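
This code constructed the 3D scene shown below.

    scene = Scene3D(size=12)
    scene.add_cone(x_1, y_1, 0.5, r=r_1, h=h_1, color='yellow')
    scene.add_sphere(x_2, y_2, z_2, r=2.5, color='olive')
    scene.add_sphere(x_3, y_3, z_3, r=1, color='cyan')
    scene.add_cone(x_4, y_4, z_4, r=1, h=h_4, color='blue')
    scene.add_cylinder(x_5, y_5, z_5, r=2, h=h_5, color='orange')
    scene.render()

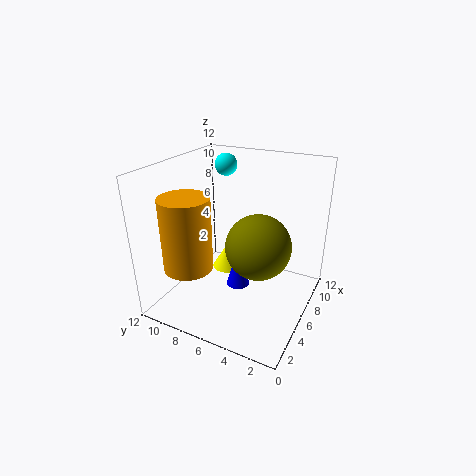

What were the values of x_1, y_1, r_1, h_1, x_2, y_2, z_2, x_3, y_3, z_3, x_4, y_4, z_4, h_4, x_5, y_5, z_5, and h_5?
x_1 = 9.5; y_1 = 9; r_1 = 1.5; h_1 = 2.5; x_2 = 4.5; y_2 = 3.5; z_2 = 6.5; x_3 = 9.5; y_3 = 9; z_3 = 11; x_4 = 6; y_4 = 6; z_4 = 1.5; h_4 = 3.5; x_5 = 3; y_5 = 9; z_5 = 4; h_5 = 6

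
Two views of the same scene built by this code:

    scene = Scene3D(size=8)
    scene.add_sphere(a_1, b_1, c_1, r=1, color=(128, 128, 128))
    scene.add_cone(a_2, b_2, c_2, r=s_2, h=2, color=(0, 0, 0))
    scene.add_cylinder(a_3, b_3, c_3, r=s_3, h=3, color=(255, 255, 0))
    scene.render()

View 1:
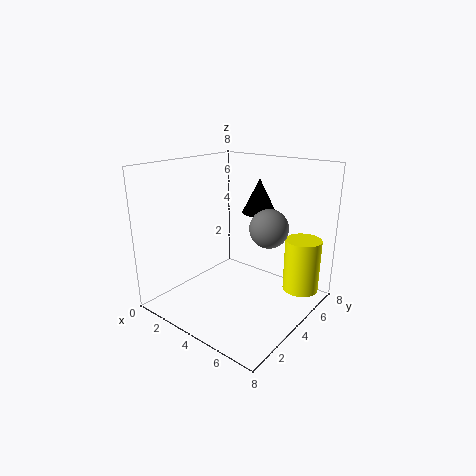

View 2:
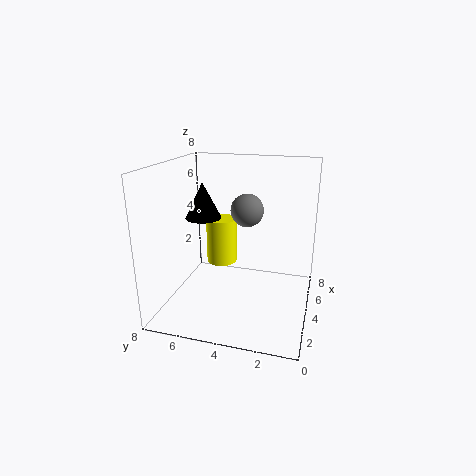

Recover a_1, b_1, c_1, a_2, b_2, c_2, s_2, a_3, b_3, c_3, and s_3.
a_1 = 6; b_1 = 4; c_1 = 5; a_2 = 4; b_2 = 6; c_2 = 5; s_2 = 1; a_3 = 7; b_3 = 6; c_3 = 1; s_3 = 1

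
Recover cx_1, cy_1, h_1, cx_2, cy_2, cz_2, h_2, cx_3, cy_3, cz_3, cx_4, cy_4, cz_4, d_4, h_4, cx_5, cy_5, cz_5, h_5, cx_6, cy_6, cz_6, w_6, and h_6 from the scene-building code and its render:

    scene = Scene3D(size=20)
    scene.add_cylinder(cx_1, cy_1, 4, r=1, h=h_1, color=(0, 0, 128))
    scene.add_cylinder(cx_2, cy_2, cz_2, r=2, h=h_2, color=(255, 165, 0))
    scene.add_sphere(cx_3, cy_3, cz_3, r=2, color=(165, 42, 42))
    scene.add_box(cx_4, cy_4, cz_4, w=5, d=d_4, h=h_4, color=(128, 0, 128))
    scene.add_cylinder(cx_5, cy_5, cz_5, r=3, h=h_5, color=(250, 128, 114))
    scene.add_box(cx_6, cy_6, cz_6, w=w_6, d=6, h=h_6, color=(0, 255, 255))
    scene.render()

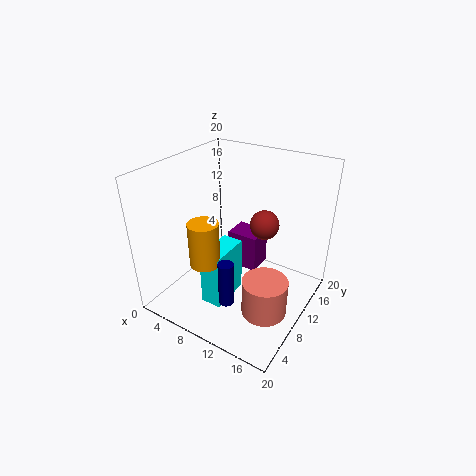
cx_1 = 12
cy_1 = 4
h_1 = 6
cx_2 = 8
cy_2 = 5
cz_2 = 8
h_2 = 6
cx_3 = 13
cy_3 = 12
cz_3 = 12
cx_4 = 5
cy_4 = 15
cz_4 = 1
d_4 = 4
h_4 = 6
cx_5 = 16
cy_5 = 7
cz_5 = 2
h_5 = 5
cx_6 = 7
cy_6 = 5
cz_6 = 1
w_6 = 3
h_6 = 8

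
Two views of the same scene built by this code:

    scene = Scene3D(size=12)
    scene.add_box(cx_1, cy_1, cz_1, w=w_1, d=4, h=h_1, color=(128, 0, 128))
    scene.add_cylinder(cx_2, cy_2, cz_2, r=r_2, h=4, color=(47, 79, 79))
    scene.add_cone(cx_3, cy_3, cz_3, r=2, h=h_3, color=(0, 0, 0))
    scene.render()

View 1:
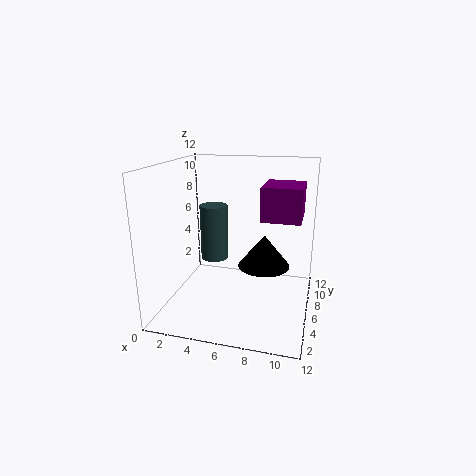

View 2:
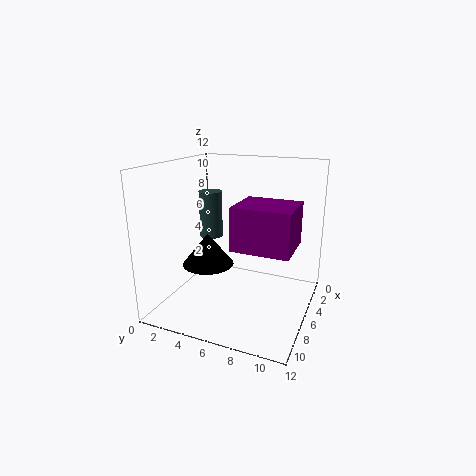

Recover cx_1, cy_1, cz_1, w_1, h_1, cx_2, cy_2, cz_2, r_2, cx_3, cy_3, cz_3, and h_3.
cx_1 = 7.5; cy_1 = 7.5; cz_1 = 7; w_1 = 3.5; h_1 = 3; cx_2 = 5; cy_2 = 3; cz_2 = 5.5; r_2 = 1; cx_3 = 8.5; cy_3 = 4.5; cz_3 = 4.5; h_3 = 2.5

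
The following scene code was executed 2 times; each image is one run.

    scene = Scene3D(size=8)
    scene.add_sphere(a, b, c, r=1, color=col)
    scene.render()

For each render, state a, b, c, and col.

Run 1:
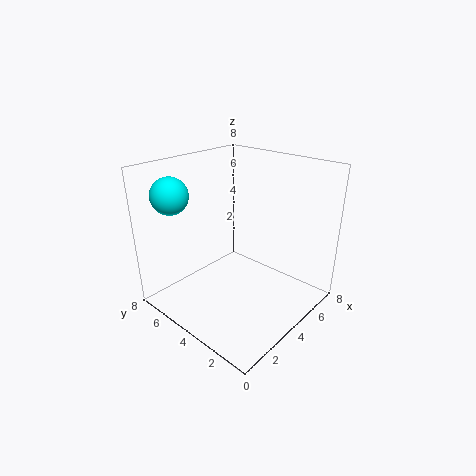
a = 1.5; b = 6.5; c = 6.5; col = 'cyan'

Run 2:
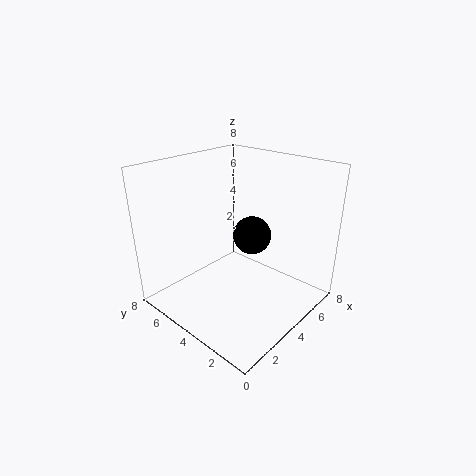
a = 4; b = 3; c = 4.5; col = 'black'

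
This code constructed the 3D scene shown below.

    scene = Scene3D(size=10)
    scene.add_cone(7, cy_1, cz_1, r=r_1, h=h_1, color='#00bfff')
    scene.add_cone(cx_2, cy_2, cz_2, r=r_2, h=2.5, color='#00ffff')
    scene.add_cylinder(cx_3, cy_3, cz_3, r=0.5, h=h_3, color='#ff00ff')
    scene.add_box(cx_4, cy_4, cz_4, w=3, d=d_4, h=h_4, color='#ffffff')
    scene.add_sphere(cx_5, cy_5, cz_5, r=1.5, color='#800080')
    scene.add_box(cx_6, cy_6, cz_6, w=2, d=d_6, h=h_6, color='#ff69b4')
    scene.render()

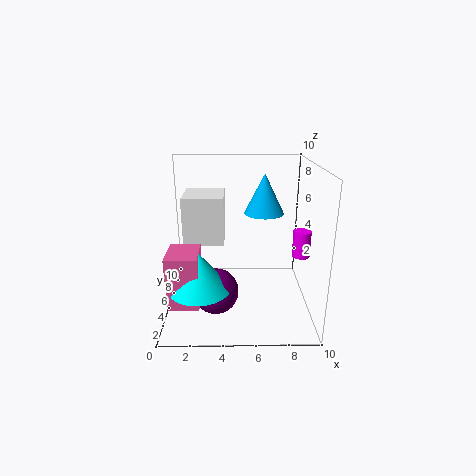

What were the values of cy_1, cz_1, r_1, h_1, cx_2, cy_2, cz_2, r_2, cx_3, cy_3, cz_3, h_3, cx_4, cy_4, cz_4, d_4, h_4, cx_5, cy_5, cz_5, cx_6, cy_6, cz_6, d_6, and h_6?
cy_1 = 7.5; cz_1 = 6; r_1 = 1.5; h_1 = 3; cx_2 = 2.5; cy_2 = 2.5; cz_2 = 2.5; r_2 = 2; cx_3 = 8.5; cy_3 = 1; cz_3 = 5.5; h_3 = 1.5; cx_4 = 1; cy_4 = 6; cz_4 = 4; d_4 = 3.5; h_4 = 3.5; cx_5 = 3.5; cy_5 = 3; cz_5 = 2; cx_6 = 0.5; cy_6 = 1.5; cz_6 = 1.5; d_6 = 2.5; h_6 = 3.5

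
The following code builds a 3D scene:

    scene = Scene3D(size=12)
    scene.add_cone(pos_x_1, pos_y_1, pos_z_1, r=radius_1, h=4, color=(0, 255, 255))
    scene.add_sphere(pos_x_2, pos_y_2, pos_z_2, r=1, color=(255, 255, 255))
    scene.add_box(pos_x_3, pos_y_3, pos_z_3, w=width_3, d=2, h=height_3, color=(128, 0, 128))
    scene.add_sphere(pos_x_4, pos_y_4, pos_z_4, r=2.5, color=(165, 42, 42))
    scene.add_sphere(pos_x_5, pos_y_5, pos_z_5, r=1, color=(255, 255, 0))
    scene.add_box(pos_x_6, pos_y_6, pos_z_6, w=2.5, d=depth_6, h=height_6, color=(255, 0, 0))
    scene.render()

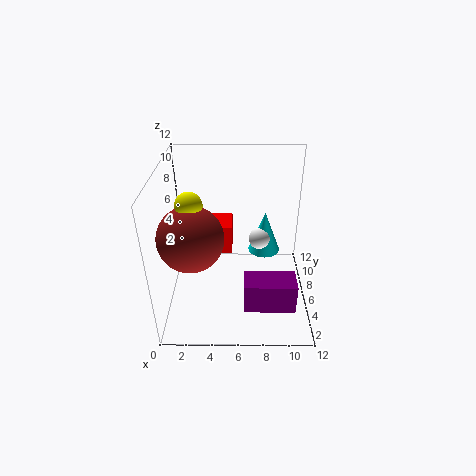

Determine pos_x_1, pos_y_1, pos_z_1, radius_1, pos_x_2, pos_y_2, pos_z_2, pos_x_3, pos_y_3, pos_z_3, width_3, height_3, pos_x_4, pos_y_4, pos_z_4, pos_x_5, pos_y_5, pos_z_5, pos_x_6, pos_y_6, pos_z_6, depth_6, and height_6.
pos_x_1 = 8.5; pos_y_1 = 9.5; pos_z_1 = 2.5; radius_1 = 1.5; pos_x_2 = 8; pos_y_2 = 9; pos_z_2 = 4; pos_x_3 = 6.5; pos_y_3 = 1.5; pos_z_3 = 2; width_3 = 4; height_3 = 2.5; pos_x_4 = 2.5; pos_y_4 = 3.5; pos_z_4 = 7.5; pos_x_5 = 2.5; pos_y_5 = 4; pos_z_5 = 10; pos_x_6 = 3; pos_y_6 = 6; pos_z_6 = 4.5; depth_6 = 2.5; height_6 = 2.5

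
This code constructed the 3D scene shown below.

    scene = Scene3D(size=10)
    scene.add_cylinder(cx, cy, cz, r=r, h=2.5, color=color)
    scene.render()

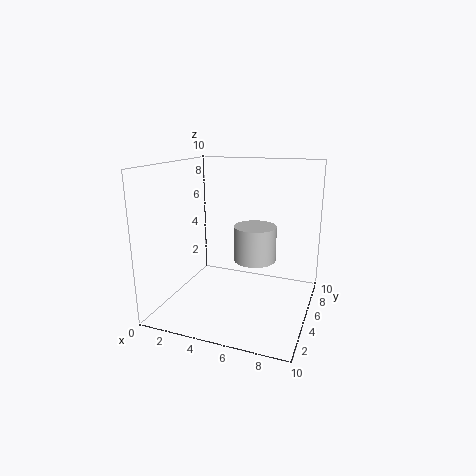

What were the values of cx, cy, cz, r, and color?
cx = 6
cy = 5.75
cz = 3.25
r = 1.5
color = 'lightgray'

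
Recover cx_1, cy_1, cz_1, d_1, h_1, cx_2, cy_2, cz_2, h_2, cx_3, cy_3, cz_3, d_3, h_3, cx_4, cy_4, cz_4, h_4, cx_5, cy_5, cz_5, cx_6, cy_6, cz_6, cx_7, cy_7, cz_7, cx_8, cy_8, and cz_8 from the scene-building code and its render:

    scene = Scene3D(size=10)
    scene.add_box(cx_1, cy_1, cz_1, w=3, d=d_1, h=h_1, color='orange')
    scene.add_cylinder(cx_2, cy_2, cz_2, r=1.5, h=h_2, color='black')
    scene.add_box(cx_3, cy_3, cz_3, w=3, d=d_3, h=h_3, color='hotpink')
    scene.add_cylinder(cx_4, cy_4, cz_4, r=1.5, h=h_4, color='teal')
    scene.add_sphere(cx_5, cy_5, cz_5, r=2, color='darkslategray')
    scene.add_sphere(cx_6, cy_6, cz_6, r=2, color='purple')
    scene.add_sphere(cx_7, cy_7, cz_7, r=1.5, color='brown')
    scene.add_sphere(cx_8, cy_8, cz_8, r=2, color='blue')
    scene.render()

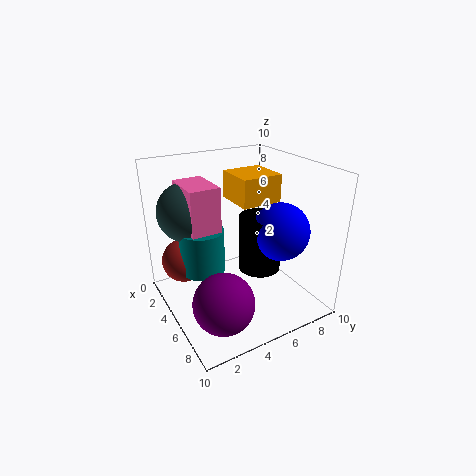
cx_1 = 2, cy_1 = 5.5, cz_1 = 7, d_1 = 3, h_1 = 2, cx_2 = 5.5, cy_2 = 6.5, cz_2 = 2.5, h_2 = 4, cx_3 = 2.5, cy_3 = 1.5, cz_3 = 4.5, d_3 = 2, h_3 = 4.5, cx_4 = 4.5, cy_4 = 2.5, cz_4 = 3, h_4 = 3, cx_5 = 3.5, cy_5 = 2, cz_5 = 7, cx_6 = 7.5, cy_6 = 2.5, cz_6 = 2, cx_7 = 3.5, cy_7 = 1.5, cz_7 = 3.5, cx_8 = 6.5, cy_8 = 7.5, cz_8 = 5.5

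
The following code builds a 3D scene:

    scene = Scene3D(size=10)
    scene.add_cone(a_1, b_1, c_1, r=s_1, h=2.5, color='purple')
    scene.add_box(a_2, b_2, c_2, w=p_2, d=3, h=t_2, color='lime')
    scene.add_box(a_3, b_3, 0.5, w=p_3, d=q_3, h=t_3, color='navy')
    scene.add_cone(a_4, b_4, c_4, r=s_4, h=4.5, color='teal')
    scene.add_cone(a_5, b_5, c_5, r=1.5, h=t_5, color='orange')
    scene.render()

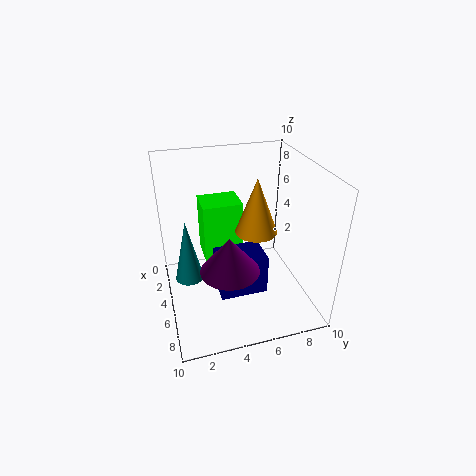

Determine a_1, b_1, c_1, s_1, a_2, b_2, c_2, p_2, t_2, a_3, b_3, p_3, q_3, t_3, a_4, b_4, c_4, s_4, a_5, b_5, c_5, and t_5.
a_1 = 6.5; b_1 = 4; c_1 = 3.5; s_1 = 2; a_2 = 0.5; b_2 = 3; c_2 = 2; p_2 = 2.5; t_2 = 4.5; a_3 = 3.5; b_3 = 3.5; p_3 = 2.5; q_3 = 3.5; t_3 = 3; a_4 = 4.5; b_4 = 1.5; c_4 = 2; s_4 = 1; a_5 = 4.5; b_5 = 6.5; c_5 = 5; t_5 = 4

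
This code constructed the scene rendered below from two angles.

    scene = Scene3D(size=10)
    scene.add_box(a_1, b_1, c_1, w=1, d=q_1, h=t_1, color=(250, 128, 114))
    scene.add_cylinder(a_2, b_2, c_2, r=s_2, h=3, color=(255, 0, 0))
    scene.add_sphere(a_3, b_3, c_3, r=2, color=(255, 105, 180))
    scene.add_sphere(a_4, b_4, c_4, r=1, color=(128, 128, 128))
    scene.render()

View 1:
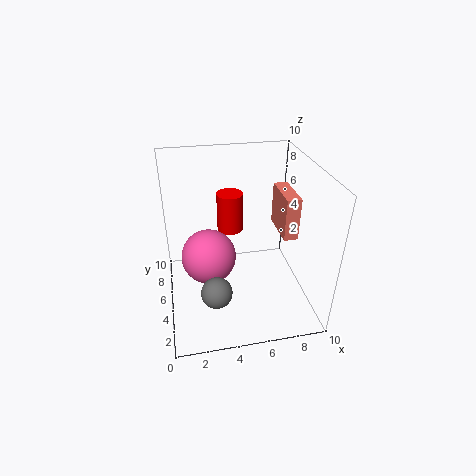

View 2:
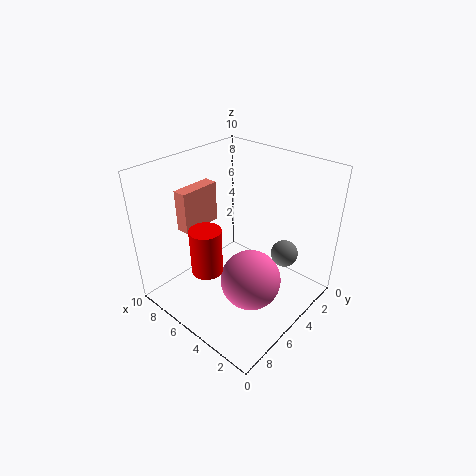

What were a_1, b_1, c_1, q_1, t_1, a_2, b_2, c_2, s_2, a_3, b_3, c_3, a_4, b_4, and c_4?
a_1 = 8; b_1 = 4; c_1 = 5; q_1 = 3; t_1 = 3; a_2 = 5; b_2 = 8; c_2 = 4; s_2 = 1; a_3 = 3; b_3 = 6; c_3 = 3; a_4 = 3; b_4 = 2; c_4 = 3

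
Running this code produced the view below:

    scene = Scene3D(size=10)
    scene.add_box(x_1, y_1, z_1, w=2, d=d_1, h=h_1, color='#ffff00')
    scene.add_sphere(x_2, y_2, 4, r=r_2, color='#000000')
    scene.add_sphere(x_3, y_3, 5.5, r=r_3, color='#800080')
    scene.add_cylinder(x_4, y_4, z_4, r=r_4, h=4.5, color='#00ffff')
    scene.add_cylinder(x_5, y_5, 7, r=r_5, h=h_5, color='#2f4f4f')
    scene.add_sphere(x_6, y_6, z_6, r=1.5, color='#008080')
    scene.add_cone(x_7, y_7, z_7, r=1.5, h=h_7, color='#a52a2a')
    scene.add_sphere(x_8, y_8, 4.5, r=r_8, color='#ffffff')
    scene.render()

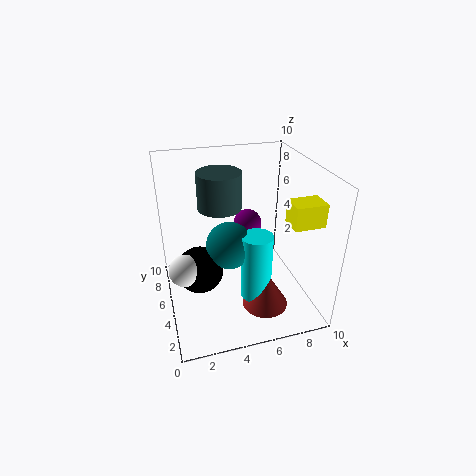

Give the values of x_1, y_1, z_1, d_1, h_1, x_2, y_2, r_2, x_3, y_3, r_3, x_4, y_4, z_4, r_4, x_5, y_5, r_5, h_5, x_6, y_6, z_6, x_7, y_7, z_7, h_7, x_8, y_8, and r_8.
x_1 = 7.5, y_1 = 1.5, z_1 = 7, d_1 = 1.5, h_1 = 1.5, x_2 = 2, y_2 = 3.5, r_2 = 1.5, x_3 = 6, y_3 = 6, r_3 = 1, x_4 = 5.5, y_4 = 2.5, z_4 = 2, r_4 = 1, x_5 = 4, y_5 = 6, r_5 = 1.5, h_5 = 2.5, x_6 = 4, y_6 = 3.5, z_6 = 5.5, x_7 = 6, y_7 = 2, z_7 = 1.5, h_7 = 2.5, x_8 = 1, y_8 = 3, r_8 = 1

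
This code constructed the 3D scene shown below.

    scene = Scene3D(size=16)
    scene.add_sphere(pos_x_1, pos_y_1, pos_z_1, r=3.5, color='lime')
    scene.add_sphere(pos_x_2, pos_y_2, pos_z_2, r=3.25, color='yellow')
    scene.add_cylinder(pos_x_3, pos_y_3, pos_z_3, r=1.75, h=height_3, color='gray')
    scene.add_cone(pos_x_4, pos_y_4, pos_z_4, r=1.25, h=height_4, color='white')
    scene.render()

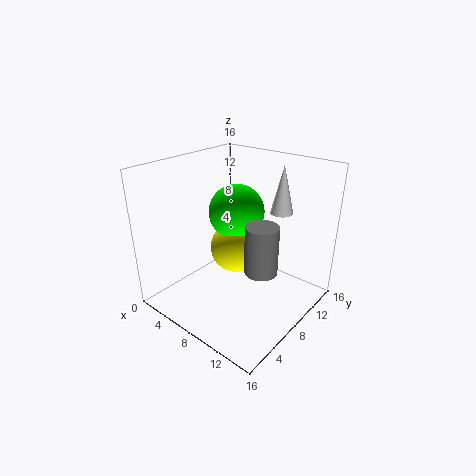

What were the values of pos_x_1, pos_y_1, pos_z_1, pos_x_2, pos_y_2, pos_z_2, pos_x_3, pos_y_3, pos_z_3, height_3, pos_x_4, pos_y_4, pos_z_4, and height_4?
pos_x_1 = 4.25, pos_y_1 = 12.25, pos_z_1 = 8.75, pos_x_2 = 4.75, pos_y_2 = 11.5, pos_z_2 = 4.25, pos_x_3 = 11.75, pos_y_3 = 7.25, pos_z_3 = 5.5, height_3 = 5.25, pos_x_4 = 11.25, pos_y_4 = 11.5, pos_z_4 = 10.75, height_4 = 5.25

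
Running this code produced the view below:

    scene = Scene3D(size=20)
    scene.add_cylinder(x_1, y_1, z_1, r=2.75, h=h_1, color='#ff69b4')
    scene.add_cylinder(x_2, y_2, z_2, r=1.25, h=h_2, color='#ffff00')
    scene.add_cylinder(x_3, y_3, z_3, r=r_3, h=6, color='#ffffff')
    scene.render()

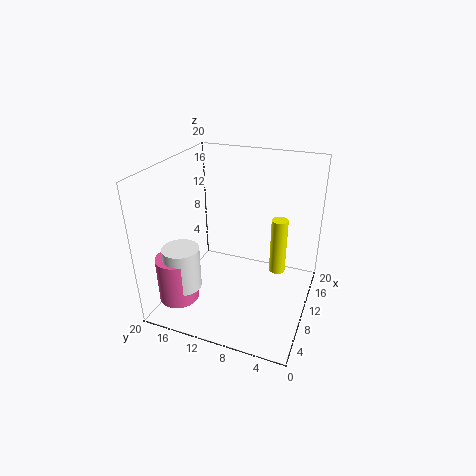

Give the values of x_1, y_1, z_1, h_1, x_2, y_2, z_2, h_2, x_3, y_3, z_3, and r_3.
x_1 = 4.75; y_1 = 17; z_1 = 1.75; h_1 = 6.5; x_2 = 15.5; y_2 = 5.5; z_2 = 2.25; h_2 = 8.75; x_3 = 5; y_3 = 16.25; z_3 = 3.75; r_3 = 2.5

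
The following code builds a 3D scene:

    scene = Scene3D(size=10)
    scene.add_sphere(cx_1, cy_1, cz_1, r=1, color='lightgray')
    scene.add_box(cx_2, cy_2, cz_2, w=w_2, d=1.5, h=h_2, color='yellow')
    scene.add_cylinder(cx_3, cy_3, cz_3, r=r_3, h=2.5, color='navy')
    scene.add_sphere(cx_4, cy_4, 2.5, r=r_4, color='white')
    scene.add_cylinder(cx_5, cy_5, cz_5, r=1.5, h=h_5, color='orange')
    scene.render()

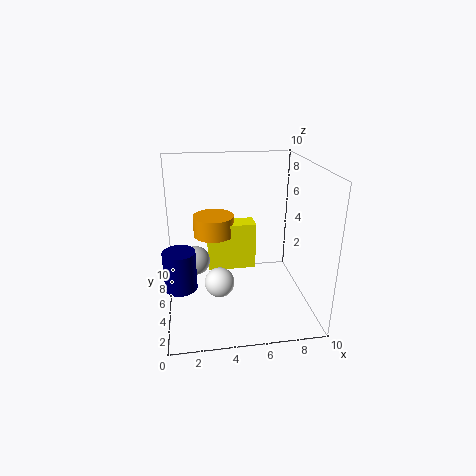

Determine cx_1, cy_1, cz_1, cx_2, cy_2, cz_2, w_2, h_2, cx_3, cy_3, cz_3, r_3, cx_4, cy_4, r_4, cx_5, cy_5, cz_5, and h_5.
cx_1 = 2, cy_1 = 5, cz_1 = 3.5, cx_2 = 3, cy_2 = 6, cz_2 = 2, w_2 = 3.5, h_2 = 3.5, cx_3 = 1, cy_3 = 2.5, cz_3 = 3, r_3 = 1, cx_4 = 3.5, cy_4 = 3.5, r_4 = 1, cx_5 = 3.5, cy_5 = 7, cz_5 = 4.5, h_5 = 1.5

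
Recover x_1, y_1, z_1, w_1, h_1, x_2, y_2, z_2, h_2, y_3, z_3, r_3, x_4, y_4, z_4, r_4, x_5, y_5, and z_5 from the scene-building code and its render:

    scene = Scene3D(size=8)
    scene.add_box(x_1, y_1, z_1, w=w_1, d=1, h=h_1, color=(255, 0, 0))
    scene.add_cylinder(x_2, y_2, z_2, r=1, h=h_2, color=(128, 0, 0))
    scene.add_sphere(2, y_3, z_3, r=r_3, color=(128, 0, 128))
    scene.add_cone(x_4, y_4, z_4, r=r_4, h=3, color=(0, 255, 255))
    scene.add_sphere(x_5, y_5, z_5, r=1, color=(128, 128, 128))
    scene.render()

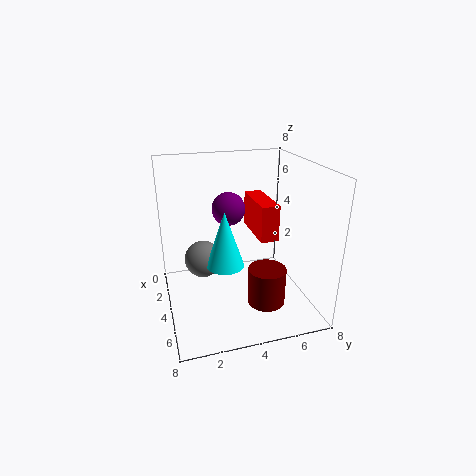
x_1 = 2
y_1 = 5
z_1 = 4
w_1 = 3
h_1 = 2
x_2 = 6
y_2 = 5
z_2 = 1
h_2 = 2
y_3 = 4
z_3 = 5
r_3 = 1
x_4 = 5
y_4 = 3
z_4 = 3
r_4 = 1
x_5 = 4
y_5 = 2
z_5 = 3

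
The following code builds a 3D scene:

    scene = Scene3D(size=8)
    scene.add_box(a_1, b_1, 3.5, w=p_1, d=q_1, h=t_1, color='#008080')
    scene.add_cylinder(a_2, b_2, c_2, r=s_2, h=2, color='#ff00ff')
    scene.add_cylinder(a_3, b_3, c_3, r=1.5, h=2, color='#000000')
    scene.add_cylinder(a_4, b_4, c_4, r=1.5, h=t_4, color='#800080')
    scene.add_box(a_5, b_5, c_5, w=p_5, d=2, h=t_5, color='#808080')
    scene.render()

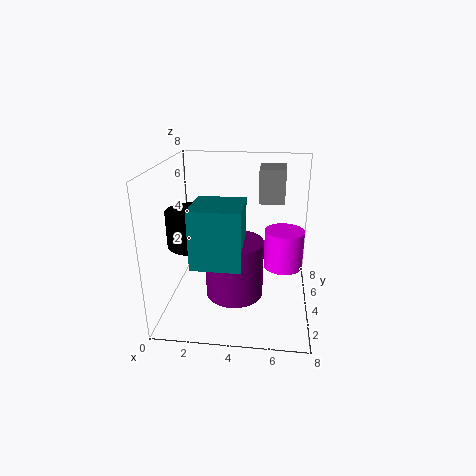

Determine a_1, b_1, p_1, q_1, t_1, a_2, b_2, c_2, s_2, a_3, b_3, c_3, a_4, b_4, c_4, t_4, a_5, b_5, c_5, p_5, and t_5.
a_1 = 2, b_1 = 1, p_1 = 2.5, q_1 = 2.5, t_1 = 3, a_2 = 6.5, b_2 = 3, c_2 = 3, s_2 = 1, a_3 = 1.5, b_3 = 4, c_3 = 3.5, a_4 = 4, b_4 = 2.5, c_4 = 1.5, t_4 = 3, a_5 = 5, b_5 = 5.5, c_5 = 5.5, p_5 = 1.5, t_5 = 2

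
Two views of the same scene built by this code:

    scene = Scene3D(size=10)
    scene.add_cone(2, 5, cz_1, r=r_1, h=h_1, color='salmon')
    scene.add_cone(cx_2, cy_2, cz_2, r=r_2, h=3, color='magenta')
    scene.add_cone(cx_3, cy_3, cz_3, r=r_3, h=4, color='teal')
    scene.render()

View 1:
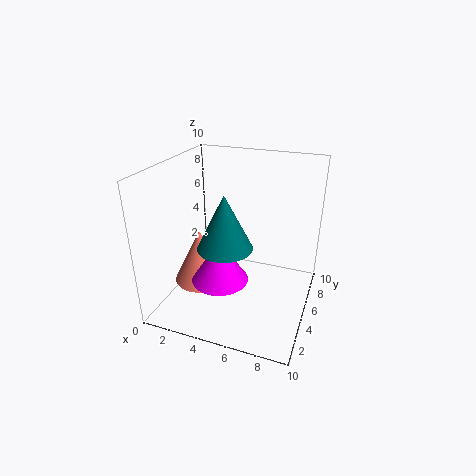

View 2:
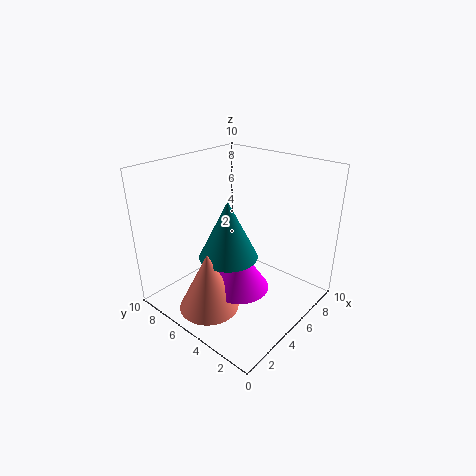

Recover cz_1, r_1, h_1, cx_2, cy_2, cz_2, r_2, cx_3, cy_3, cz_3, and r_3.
cz_1 = 1, r_1 = 2, h_1 = 4, cx_2 = 4, cy_2 = 4, cz_2 = 2, r_2 = 2, cx_3 = 4, cy_3 = 5, cz_3 = 4, r_3 = 2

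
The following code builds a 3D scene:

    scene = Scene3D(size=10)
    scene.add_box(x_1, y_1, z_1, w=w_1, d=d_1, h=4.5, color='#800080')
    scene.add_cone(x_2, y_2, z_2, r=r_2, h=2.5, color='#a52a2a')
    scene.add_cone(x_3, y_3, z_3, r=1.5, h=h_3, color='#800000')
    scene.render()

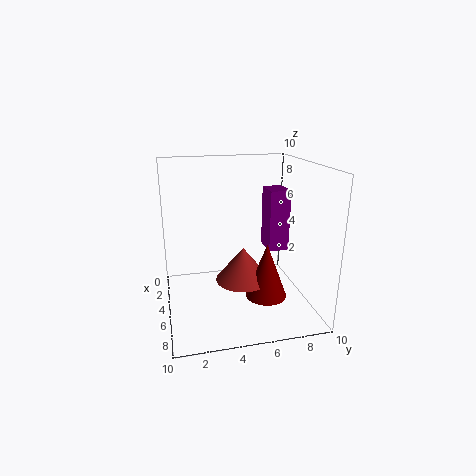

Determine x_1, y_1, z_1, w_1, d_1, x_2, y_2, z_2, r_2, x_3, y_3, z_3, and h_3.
x_1 = 2.5
y_1 = 7.5
z_1 = 3.5
w_1 = 2
d_1 = 1.5
x_2 = 4.5
y_2 = 5.5
z_2 = 1.5
r_2 = 2
x_3 = 5.5
y_3 = 7
z_3 = 0.5
h_3 = 4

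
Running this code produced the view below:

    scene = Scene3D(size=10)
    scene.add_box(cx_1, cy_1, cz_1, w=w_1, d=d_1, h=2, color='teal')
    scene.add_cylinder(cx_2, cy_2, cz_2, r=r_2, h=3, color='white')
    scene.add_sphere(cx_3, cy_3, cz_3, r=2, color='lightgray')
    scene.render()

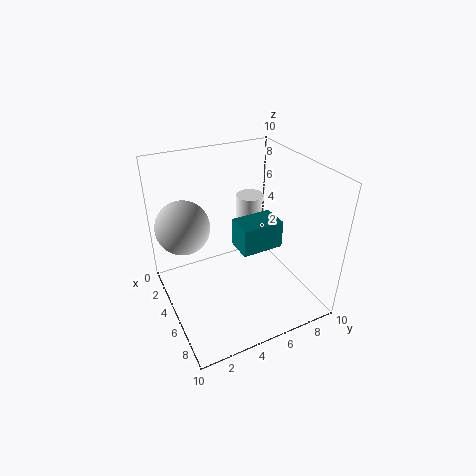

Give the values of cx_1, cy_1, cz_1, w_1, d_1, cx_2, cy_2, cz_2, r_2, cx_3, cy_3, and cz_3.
cx_1 = 4, cy_1 = 5, cz_1 = 4, w_1 = 2, d_1 = 3, cx_2 = 3, cy_2 = 7, cz_2 = 4, r_2 = 1, cx_3 = 2, cy_3 = 2, cz_3 = 5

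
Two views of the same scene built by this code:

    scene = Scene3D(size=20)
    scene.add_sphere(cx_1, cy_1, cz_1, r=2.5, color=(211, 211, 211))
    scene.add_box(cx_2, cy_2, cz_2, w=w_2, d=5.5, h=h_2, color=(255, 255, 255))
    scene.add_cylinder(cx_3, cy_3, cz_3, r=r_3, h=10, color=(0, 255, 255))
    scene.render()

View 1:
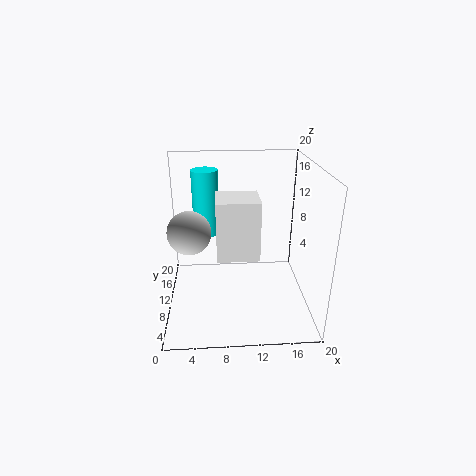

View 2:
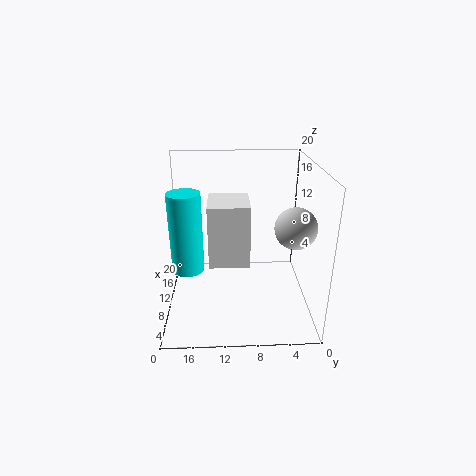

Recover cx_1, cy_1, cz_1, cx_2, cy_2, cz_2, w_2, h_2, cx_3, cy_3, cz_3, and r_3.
cx_1 = 4
cy_1 = 3.5
cz_1 = 14
cx_2 = 7
cy_2 = 8.5
cz_2 = 7
w_2 = 6
h_2 = 8.5
cx_3 = 5.5
cy_3 = 16.5
cz_3 = 8
r_3 = 2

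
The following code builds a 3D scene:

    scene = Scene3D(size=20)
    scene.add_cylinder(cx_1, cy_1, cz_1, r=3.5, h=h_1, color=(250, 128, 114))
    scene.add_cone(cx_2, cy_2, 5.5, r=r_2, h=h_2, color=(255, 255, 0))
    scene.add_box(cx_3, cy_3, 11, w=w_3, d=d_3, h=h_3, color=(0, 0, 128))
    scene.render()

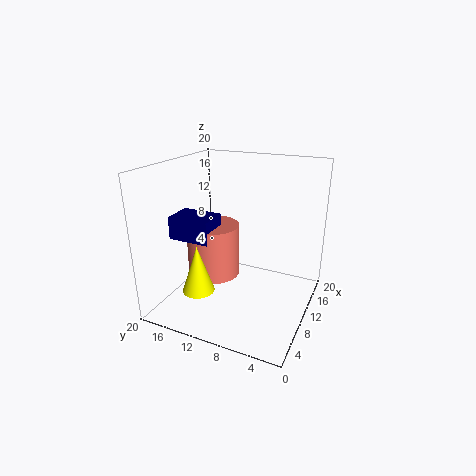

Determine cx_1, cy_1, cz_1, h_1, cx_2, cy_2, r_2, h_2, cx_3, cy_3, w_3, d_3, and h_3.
cx_1 = 7.5
cy_1 = 12.5
cz_1 = 5.5
h_1 = 7
cx_2 = 2.5
cy_2 = 12
r_2 = 2
h_2 = 6
cx_3 = 4
cy_3 = 11.5
w_3 = 4
d_3 = 5.5
h_3 = 3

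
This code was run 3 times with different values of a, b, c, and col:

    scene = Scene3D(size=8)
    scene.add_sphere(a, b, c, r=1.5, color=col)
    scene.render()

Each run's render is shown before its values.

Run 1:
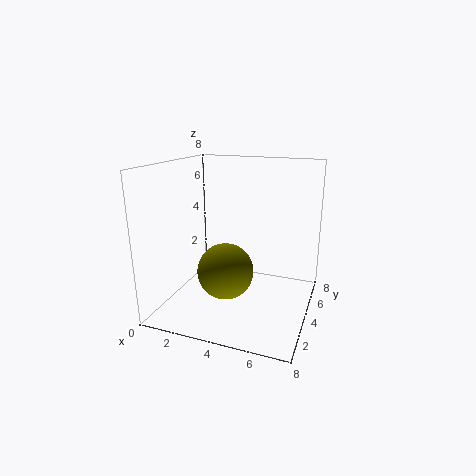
a = 3.75
b = 2.75
c = 2.5
col = 'olive'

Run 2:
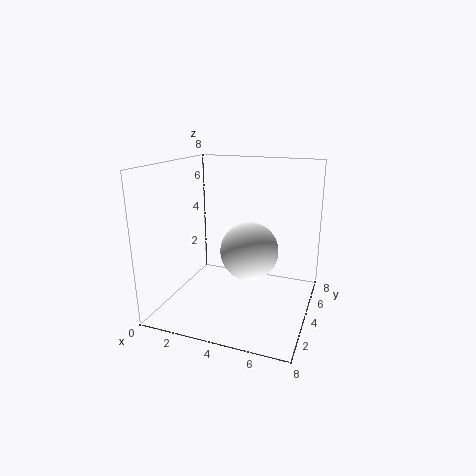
a = 5
b = 3
c = 3.75
col = 'white'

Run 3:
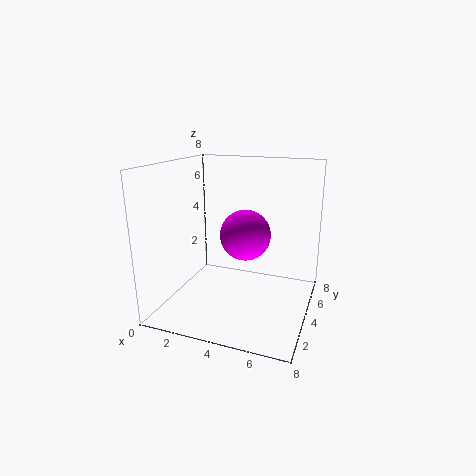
a = 4
b = 5.25
c = 3.75
col = 'magenta'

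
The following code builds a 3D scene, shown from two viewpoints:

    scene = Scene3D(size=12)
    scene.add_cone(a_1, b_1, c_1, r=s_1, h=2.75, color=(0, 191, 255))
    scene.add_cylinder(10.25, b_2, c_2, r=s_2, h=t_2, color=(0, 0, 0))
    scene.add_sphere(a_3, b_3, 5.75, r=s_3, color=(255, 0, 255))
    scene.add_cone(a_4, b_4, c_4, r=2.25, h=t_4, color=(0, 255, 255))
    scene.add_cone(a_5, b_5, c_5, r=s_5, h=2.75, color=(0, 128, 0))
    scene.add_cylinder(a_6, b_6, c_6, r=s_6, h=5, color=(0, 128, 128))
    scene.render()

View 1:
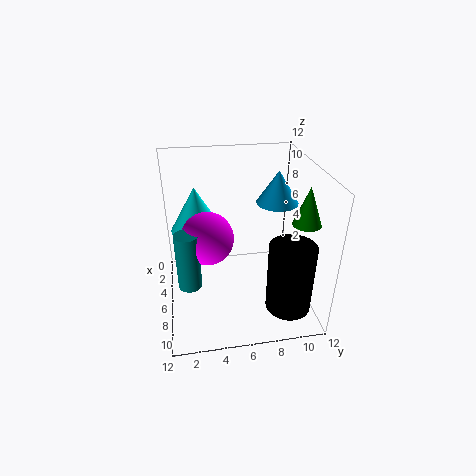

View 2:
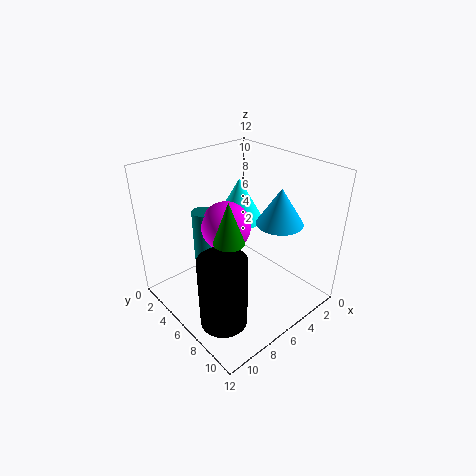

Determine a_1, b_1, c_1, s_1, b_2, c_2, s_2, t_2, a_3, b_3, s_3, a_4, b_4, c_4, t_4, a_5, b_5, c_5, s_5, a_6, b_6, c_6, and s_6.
a_1 = 5, b_1 = 9.5, c_1 = 8.5, s_1 = 1.75, b_2 = 9.25, c_2 = 2, s_2 = 1.75, t_2 = 5.5, a_3 = 5.25, b_3 = 3.5, s_3 = 2.25, a_4 = 3, b_4 = 2.75, c_4 = 5.5, t_4 = 4, a_5 = 10.25, b_5 = 10, c_5 = 9.25, s_5 = 1, a_6 = 6.5, b_6 = 1.75, c_6 = 2, s_6 = 1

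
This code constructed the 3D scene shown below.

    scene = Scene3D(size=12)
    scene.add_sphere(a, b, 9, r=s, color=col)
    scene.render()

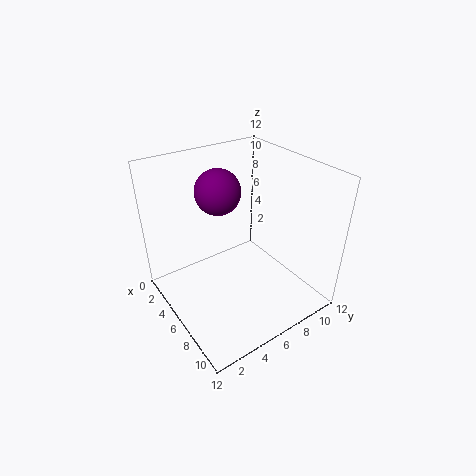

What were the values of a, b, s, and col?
a = 3, b = 6, s = 2, col = 'purple'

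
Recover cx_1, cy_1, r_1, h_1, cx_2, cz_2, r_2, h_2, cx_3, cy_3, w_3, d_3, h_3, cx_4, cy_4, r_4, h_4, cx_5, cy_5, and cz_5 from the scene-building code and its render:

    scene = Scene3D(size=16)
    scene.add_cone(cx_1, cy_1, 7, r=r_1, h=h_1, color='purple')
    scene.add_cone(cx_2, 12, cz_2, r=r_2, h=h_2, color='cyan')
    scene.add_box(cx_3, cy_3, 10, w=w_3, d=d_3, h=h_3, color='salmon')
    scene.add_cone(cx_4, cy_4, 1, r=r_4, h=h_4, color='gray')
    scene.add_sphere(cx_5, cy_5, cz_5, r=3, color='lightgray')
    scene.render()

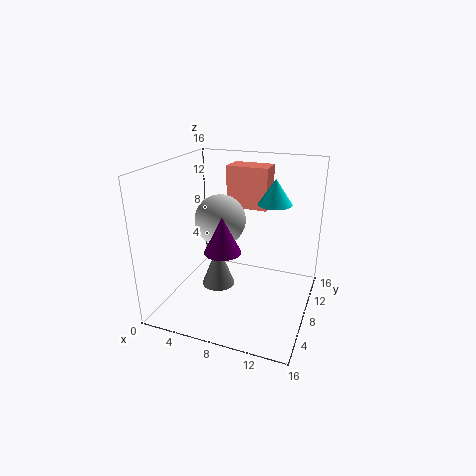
cx_1 = 7; cy_1 = 6; r_1 = 2; h_1 = 4; cx_2 = 11; cz_2 = 11; r_2 = 2; h_2 = 3; cx_3 = 5; cy_3 = 12; w_3 = 5; d_3 = 3; h_3 = 5; cx_4 = 5; cy_4 = 9; r_4 = 2; h_4 = 5; cx_5 = 5; cy_5 = 10; cz_5 = 9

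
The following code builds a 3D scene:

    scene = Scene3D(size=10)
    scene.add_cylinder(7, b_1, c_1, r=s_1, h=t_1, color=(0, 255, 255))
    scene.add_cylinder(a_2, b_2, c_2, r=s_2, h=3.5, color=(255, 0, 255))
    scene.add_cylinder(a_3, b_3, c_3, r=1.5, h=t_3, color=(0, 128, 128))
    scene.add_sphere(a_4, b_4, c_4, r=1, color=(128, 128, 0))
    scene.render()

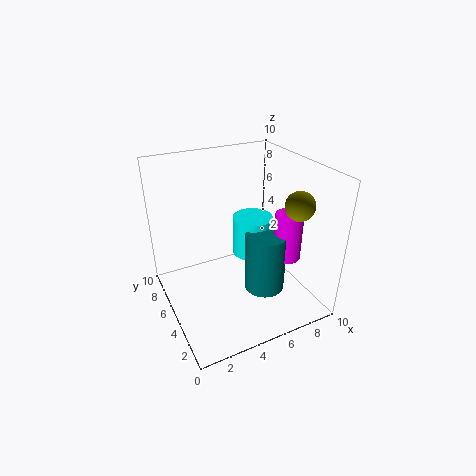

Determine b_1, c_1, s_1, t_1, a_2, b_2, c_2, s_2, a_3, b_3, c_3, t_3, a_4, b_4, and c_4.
b_1 = 6.5
c_1 = 2.5
s_1 = 1.5
t_1 = 3
a_2 = 8.5
b_2 = 4
c_2 = 3
s_2 = 1
a_3 = 7
b_3 = 4.5
c_3 = 0.5
t_3 = 4.5
a_4 = 8.5
b_4 = 3
c_4 = 7.5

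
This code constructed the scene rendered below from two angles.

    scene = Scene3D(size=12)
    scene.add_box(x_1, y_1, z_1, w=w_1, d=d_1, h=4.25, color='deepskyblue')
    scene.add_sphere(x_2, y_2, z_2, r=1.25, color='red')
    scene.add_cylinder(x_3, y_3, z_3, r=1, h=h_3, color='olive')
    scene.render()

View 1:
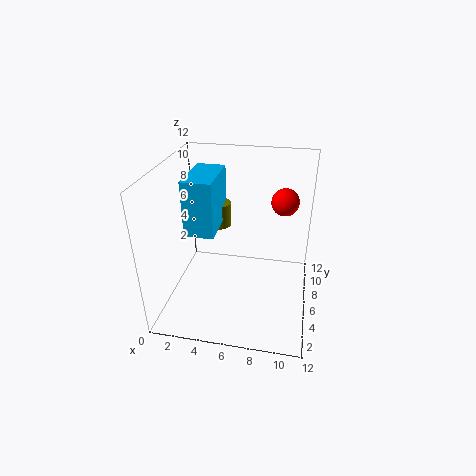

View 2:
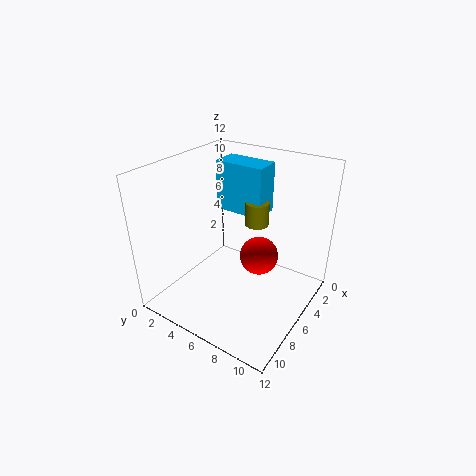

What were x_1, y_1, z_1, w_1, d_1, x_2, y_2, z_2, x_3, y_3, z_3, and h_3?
x_1 = 2.5
y_1 = 3
z_1 = 7.5
w_1 = 2.25
d_1 = 4.25
x_2 = 9.5
y_2 = 10
z_2 = 7.75
x_3 = 4.25
y_3 = 6.75
z_3 = 6.75
h_3 = 2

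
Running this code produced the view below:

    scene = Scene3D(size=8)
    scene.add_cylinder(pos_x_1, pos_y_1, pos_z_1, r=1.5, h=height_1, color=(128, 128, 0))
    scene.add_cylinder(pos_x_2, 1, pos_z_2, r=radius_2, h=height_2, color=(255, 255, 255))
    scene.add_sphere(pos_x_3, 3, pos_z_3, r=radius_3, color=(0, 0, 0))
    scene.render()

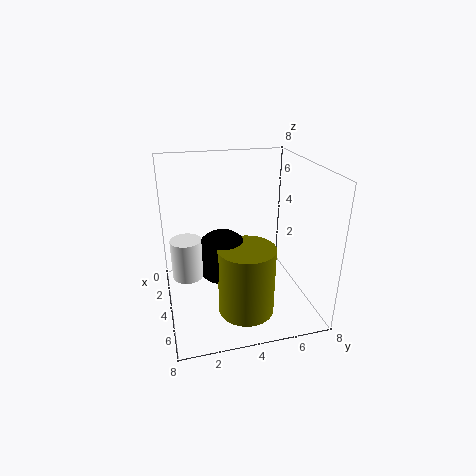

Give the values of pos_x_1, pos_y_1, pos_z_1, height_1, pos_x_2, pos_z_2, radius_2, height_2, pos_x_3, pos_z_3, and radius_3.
pos_x_1 = 5.75
pos_y_1 = 4
pos_z_1 = 0.5
height_1 = 3.75
pos_x_2 = 5.5
pos_z_2 = 3
radius_2 = 0.75
height_2 = 2
pos_x_3 = 4.5
pos_z_3 = 3.25
radius_3 = 1.5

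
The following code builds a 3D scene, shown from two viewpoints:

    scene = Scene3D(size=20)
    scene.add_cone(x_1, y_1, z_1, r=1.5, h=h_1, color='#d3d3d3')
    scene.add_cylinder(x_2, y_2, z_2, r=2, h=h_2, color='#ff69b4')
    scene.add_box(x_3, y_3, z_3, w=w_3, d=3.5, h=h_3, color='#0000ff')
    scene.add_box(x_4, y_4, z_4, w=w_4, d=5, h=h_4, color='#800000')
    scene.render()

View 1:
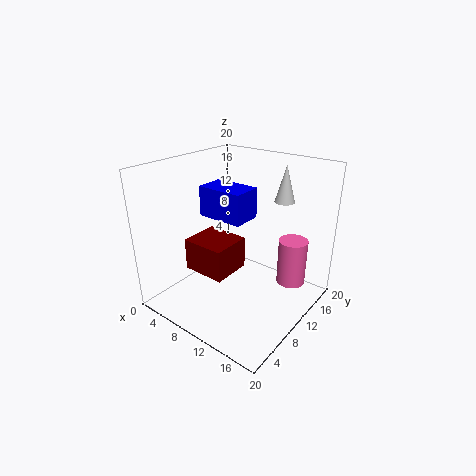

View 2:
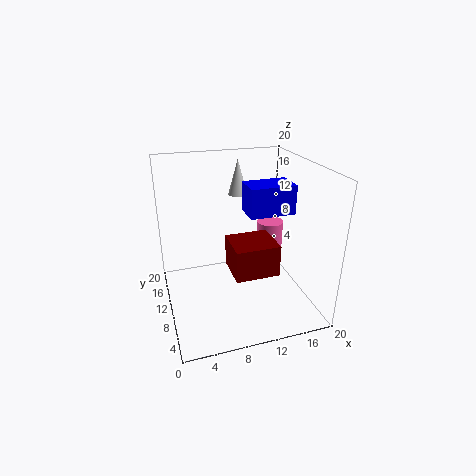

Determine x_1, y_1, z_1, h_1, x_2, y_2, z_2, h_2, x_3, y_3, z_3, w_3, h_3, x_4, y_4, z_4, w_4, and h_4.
x_1 = 12.5, y_1 = 18, z_1 = 13.5, h_1 = 5.5, x_2 = 16.5, y_2 = 14, z_2 = 3.5, h_2 = 6.5, x_3 = 9.5, y_3 = 3.5, z_3 = 15.5, w_3 = 5.5, h_3 = 3.5, x_4 = 7.5, y_4 = 2.5, z_4 = 8, w_4 = 5.5, h_4 = 4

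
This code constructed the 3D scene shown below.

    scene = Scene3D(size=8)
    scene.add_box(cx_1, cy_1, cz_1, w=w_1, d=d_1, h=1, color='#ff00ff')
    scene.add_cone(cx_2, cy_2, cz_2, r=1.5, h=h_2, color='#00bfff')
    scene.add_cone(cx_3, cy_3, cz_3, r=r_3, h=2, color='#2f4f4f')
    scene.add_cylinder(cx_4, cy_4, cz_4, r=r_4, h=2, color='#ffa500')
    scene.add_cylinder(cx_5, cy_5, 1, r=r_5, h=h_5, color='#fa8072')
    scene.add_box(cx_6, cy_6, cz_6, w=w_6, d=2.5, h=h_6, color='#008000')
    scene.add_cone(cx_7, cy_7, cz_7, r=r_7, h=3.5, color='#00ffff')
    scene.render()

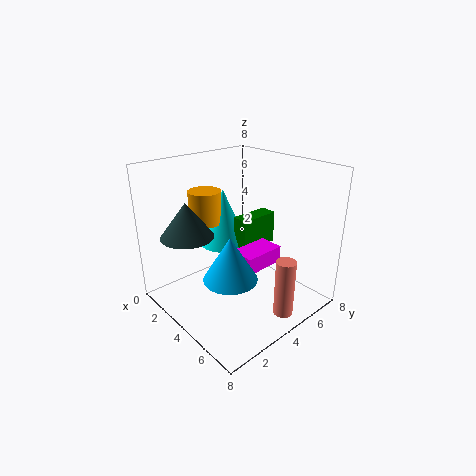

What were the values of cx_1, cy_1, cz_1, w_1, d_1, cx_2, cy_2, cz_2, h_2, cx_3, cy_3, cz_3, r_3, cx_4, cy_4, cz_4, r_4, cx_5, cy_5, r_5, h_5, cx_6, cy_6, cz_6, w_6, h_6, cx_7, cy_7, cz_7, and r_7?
cx_1 = 3.5
cy_1 = 4
cz_1 = 2
w_1 = 1.5
d_1 = 2.5
cx_2 = 4.5
cy_2 = 3
cz_2 = 2
h_2 = 2.5
cx_3 = 2
cy_3 = 2
cz_3 = 4
r_3 = 1.5
cx_4 = 1
cy_4 = 4
cz_4 = 4
r_4 = 1
cx_5 = 7.5
cy_5 = 4
r_5 = 0.5
h_5 = 3
cx_6 = 2.5
cy_6 = 5
cz_6 = 2.5
w_6 = 1
h_6 = 2
cx_7 = 1.5
cy_7 = 5
cz_7 = 2.5
r_7 = 1.5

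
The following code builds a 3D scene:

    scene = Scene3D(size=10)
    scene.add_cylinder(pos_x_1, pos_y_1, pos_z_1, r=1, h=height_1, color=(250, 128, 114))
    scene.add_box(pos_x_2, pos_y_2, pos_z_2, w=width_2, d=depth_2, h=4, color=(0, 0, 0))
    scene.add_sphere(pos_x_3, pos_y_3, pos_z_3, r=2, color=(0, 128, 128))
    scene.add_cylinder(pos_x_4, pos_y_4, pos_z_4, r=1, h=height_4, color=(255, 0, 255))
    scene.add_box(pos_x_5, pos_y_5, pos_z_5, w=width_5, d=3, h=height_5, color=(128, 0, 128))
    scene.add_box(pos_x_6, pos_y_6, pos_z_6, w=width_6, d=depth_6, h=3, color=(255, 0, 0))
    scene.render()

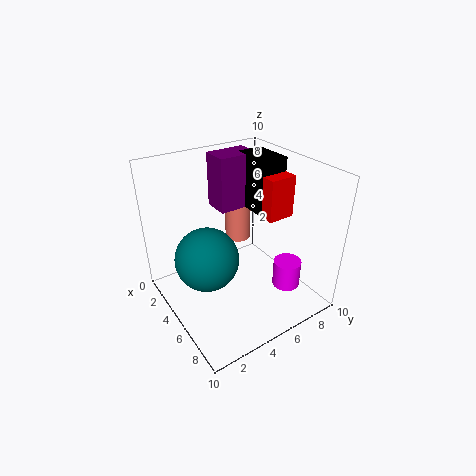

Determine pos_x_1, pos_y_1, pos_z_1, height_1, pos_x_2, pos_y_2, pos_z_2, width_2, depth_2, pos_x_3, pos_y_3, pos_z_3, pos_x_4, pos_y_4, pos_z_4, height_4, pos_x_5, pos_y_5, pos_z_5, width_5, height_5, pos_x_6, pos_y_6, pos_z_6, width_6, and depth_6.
pos_x_1 = 2, pos_y_1 = 7, pos_z_1 = 3, height_1 = 4, pos_x_2 = 2, pos_y_2 = 7, pos_z_2 = 6, width_2 = 3, depth_2 = 2, pos_x_3 = 6, pos_y_3 = 2, pos_z_3 = 5, pos_x_4 = 7, pos_y_4 = 8, pos_z_4 = 1, height_4 = 2, pos_x_5 = 1, pos_y_5 = 5, pos_z_5 = 6, width_5 = 2, height_5 = 4, pos_x_6 = 3, pos_y_6 = 7, pos_z_6 = 6, width_6 = 3, depth_6 = 2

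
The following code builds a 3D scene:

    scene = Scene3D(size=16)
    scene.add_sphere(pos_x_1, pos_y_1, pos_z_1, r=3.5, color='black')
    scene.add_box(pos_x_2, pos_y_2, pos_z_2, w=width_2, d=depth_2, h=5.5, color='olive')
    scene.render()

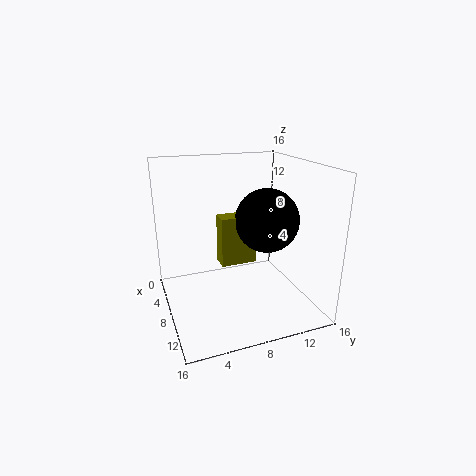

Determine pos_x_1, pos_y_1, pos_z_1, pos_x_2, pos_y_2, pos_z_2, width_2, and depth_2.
pos_x_1 = 9, pos_y_1 = 11, pos_z_1 = 10, pos_x_2 = 6.5, pos_y_2 = 6, pos_z_2 = 5, width_2 = 2, depth_2 = 4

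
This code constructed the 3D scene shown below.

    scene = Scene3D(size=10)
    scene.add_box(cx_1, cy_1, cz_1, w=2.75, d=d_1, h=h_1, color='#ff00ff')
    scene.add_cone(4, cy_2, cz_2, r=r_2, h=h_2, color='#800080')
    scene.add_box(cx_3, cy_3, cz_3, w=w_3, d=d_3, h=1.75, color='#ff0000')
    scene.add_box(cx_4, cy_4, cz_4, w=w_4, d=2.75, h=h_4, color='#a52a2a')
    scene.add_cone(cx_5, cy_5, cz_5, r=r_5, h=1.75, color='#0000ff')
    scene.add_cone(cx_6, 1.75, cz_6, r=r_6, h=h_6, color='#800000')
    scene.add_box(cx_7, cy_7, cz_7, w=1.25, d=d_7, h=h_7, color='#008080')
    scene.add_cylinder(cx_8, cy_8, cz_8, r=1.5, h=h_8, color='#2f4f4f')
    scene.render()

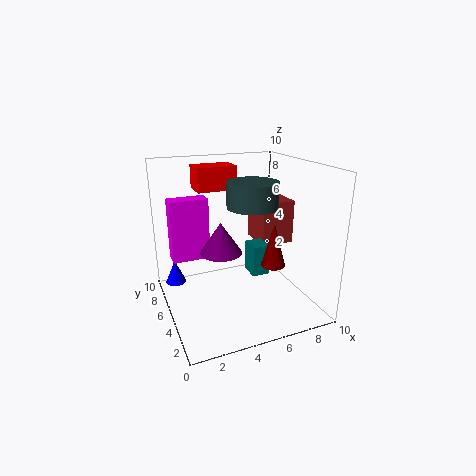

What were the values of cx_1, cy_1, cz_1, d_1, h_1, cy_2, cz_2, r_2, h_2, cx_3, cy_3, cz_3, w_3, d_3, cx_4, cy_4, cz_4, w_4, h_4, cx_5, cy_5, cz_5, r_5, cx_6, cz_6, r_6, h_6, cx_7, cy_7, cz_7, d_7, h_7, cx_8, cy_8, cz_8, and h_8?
cx_1 = 0.75, cy_1 = 6.75, cz_1 = 3, d_1 = 1.25, h_1 = 4.5, cy_2 = 5.75, cz_2 = 3.75, r_2 = 1.5, h_2 = 2.25, cx_3 = 3, cy_3 = 7.5, cz_3 = 7.75, w_3 = 3, d_3 = 2, cx_4 = 7.25, cy_4 = 5.5, cz_4 = 3.75, w_4 = 2.5, h_4 = 3.25, cx_5 = 1, cy_5 = 7.75, cz_5 = 1, r_5 = 0.75, cx_6 = 6, cz_6 = 4.25, r_6 = 0.75, h_6 = 2.75, cx_7 = 6, cy_7 = 4.5, cz_7 = 2, d_7 = 1.5, h_7 = 2.25, cx_8 = 4.75, cy_8 = 2.25, cz_8 = 8, h_8 = 1.5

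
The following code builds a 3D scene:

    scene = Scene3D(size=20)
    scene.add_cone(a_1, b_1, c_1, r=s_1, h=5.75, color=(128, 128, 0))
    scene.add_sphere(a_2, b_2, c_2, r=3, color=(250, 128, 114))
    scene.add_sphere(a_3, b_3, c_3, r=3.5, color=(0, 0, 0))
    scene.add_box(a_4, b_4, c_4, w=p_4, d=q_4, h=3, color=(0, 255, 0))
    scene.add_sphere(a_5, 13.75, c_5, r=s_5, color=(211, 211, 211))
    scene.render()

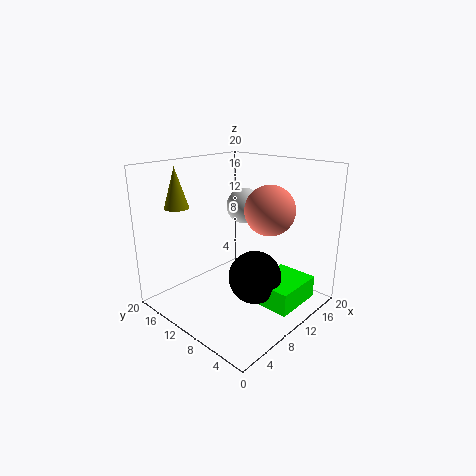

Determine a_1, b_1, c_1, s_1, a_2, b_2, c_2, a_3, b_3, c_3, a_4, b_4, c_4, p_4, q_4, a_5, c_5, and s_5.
a_1 = 5.5; b_1 = 17.5; c_1 = 13.75; s_1 = 1.75; a_2 = 8.75; b_2 = 3.75; c_2 = 15.5; a_3 = 9; b_3 = 6; c_3 = 5.75; a_4 = 8.25; b_4 = 0.5; c_4 = 2.5; p_4 = 6.75; q_4 = 5.5; a_5 = 15.5; c_5 = 12.75; s_5 = 2.75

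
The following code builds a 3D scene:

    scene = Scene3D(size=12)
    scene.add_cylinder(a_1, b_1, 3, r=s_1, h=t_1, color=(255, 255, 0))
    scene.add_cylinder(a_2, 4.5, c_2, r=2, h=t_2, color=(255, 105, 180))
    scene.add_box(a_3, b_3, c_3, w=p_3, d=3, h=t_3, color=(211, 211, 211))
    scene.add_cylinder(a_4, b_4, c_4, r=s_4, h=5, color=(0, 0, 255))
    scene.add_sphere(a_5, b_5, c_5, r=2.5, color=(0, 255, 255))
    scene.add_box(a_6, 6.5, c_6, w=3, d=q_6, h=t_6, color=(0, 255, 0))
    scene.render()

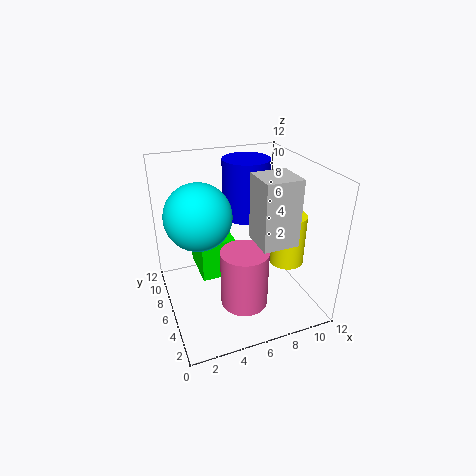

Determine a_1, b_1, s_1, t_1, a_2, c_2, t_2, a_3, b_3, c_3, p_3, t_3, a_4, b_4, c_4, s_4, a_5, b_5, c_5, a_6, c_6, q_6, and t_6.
a_1 = 10.5; b_1 = 5.5; s_1 = 1.5; t_1 = 4.5; a_2 = 6; c_2 = 0.5; t_2 = 5; a_3 = 7; b_3 = 3; c_3 = 6; p_3 = 3; t_3 = 5.5; a_4 = 7.5; b_4 = 8; c_4 = 7; s_4 = 2; a_5 = 2.5; b_5 = 5; c_5 = 9; a_6 = 3; c_6 = 2; q_6 = 4; t_6 = 3.5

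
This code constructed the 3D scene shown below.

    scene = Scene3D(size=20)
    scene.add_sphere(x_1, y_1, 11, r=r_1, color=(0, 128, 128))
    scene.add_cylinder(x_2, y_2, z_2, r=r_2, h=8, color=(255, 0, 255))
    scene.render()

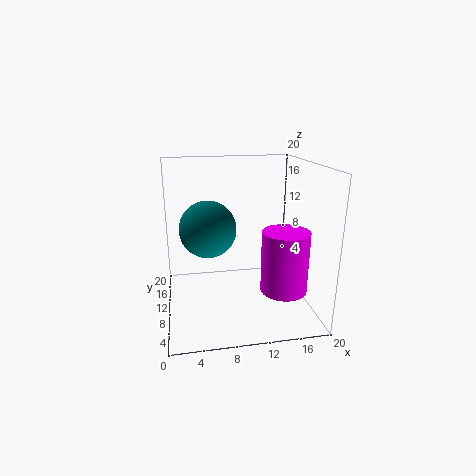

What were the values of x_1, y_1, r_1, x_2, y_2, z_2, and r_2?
x_1 = 6; y_1 = 11.5; r_1 = 4; x_2 = 15; y_2 = 4.5; z_2 = 4.5; r_2 = 3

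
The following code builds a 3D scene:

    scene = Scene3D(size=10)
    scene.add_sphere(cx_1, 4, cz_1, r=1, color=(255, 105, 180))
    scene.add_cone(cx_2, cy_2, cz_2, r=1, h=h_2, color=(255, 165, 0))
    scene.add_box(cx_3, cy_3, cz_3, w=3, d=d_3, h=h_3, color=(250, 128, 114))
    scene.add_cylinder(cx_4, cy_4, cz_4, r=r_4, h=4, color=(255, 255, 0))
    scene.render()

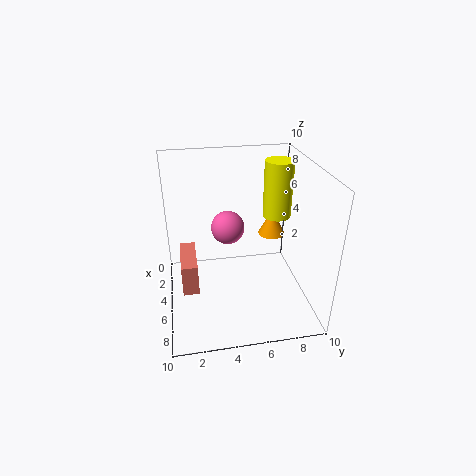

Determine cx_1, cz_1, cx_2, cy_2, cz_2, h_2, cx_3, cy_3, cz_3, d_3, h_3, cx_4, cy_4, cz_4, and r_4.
cx_1 = 7
cz_1 = 7
cx_2 = 3
cy_2 = 8
cz_2 = 4
h_2 = 2
cx_3 = 5
cy_3 = 1
cz_3 = 3
d_3 = 1
h_3 = 2
cx_4 = 4
cy_4 = 8
cz_4 = 6
r_4 = 1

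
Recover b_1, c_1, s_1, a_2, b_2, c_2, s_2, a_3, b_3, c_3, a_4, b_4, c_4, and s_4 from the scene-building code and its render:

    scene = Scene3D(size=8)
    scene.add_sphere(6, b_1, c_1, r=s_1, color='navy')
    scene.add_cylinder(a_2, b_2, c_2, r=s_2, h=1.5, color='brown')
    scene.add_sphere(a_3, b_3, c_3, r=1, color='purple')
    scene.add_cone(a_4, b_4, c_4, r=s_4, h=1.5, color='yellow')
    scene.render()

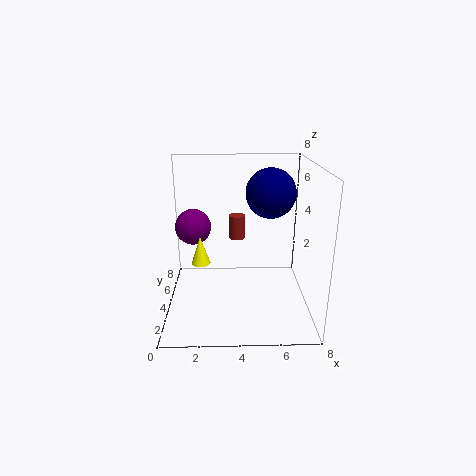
b_1 = 6, c_1 = 6, s_1 = 1.5, a_2 = 4, b_2 = 6.5, c_2 = 3, s_2 = 0.5, a_3 = 1.5, b_3 = 4.5, c_3 = 4.5, a_4 = 2, b_4 = 3, c_4 = 3, s_4 = 0.5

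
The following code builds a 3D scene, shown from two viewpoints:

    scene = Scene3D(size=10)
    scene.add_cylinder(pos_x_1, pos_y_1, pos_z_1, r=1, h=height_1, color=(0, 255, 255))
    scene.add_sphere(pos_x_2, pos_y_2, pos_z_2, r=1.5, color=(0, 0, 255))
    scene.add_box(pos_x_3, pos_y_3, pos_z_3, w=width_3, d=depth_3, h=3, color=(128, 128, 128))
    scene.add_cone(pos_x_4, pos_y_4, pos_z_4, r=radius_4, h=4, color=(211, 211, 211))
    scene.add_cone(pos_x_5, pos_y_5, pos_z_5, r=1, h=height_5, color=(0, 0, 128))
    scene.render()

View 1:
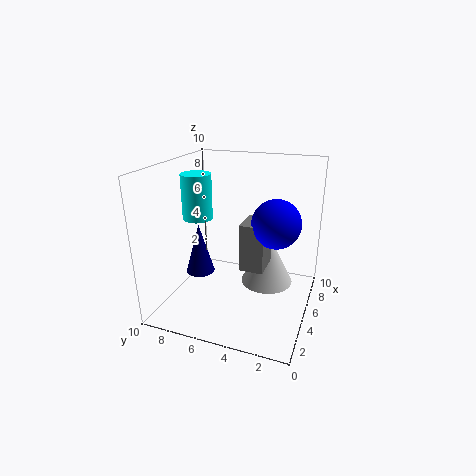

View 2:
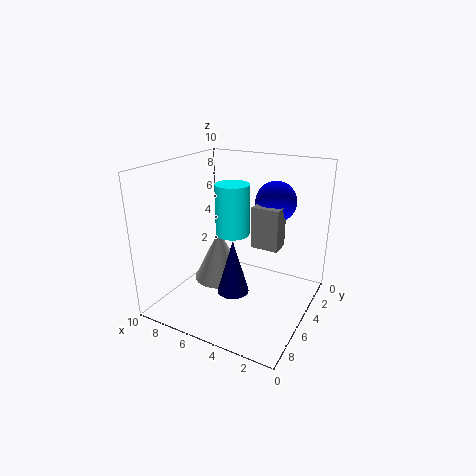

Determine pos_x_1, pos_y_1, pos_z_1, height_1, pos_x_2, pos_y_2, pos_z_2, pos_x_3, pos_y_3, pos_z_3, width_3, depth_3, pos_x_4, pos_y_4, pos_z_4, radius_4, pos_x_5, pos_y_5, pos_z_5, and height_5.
pos_x_1 = 4, pos_y_1 = 7.5, pos_z_1 = 6.5, height_1 = 3, pos_x_2 = 3.5, pos_y_2 = 2, pos_z_2 = 7, pos_x_3 = 2.5, pos_y_3 = 2.5, pos_z_3 = 4, width_3 = 2, depth_3 = 1.5, pos_x_4 = 7.5, pos_y_4 = 3.5, pos_z_4 = 0.5, radius_4 = 2, pos_x_5 = 4, pos_y_5 = 7.5, pos_z_5 = 2.5, height_5 = 3.5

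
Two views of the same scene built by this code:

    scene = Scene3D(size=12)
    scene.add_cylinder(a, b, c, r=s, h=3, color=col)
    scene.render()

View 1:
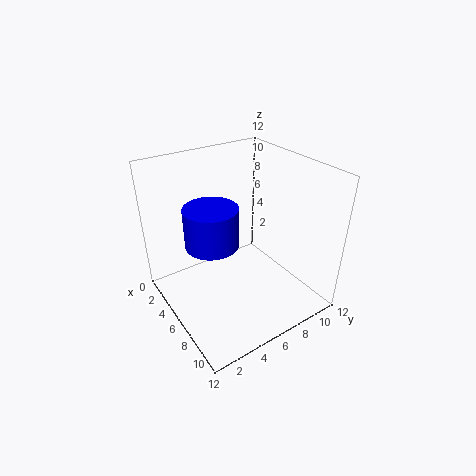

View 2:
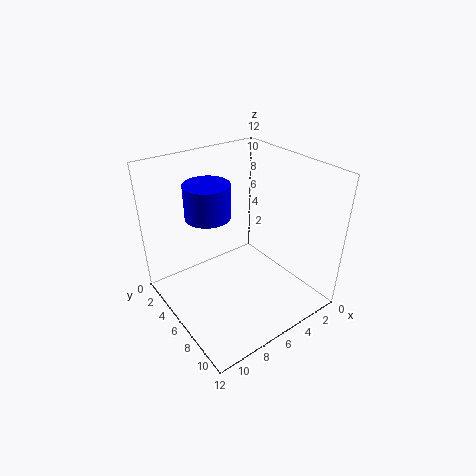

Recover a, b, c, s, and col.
a = 7, b = 3, c = 7, s = 2, col = 'blue'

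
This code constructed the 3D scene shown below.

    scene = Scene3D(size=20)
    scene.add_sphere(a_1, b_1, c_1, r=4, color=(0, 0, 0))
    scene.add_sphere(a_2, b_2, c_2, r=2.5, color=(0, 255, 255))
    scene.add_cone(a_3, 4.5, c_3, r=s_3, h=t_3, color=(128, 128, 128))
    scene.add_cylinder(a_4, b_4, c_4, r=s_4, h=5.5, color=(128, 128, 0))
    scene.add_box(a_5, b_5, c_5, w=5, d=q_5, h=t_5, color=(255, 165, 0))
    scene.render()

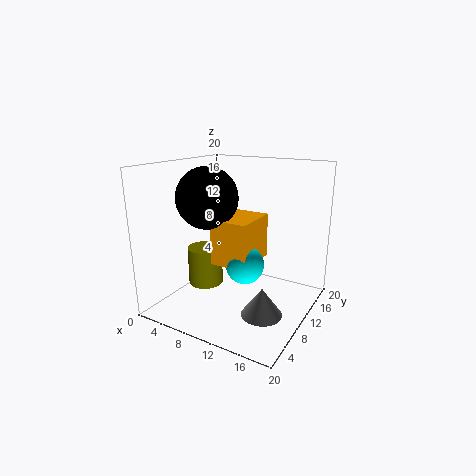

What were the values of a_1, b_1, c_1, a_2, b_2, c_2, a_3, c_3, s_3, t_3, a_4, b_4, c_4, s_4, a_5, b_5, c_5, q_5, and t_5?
a_1 = 7.5, b_1 = 6.5, c_1 = 16, a_2 = 12.5, b_2 = 7.5, c_2 = 7.5, a_3 = 16.5, c_3 = 3, s_3 = 2.5, t_3 = 3.5, a_4 = 5, b_4 = 9, c_4 = 2.5, s_4 = 2.5, a_5 = 8.5, b_5 = 5.5, c_5 = 7.5, q_5 = 6.5, t_5 = 6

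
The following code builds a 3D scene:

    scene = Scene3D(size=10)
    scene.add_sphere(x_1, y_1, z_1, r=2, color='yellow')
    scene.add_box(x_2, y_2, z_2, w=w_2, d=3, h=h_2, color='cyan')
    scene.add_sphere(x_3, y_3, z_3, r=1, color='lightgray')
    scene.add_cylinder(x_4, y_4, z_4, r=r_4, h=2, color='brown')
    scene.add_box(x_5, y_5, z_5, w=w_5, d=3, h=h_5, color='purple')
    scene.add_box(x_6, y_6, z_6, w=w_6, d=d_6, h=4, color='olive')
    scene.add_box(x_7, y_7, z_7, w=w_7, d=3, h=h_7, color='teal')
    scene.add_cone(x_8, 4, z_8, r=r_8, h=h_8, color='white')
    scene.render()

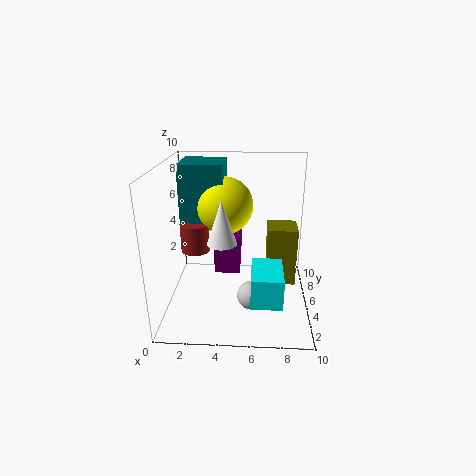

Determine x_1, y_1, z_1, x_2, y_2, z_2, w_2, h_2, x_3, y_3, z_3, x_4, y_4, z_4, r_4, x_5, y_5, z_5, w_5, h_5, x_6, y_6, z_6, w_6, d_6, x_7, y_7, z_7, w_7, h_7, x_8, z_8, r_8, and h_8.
x_1 = 4; y_1 = 6; z_1 = 7; x_2 = 6; y_2 = 1; z_2 = 2; w_2 = 2; h_2 = 2; x_3 = 6; y_3 = 4; z_3 = 1; x_4 = 2; y_4 = 5; z_4 = 4; r_4 = 1; x_5 = 3; y_5 = 7; z_5 = 1; w_5 = 2; h_5 = 3; x_6 = 7; y_6 = 4; z_6 = 2; w_6 = 2; d_6 = 2; x_7 = 1; y_7 = 5; z_7 = 6; w_7 = 3; h_7 = 4; x_8 = 4; z_8 = 5; r_8 = 1; h_8 = 3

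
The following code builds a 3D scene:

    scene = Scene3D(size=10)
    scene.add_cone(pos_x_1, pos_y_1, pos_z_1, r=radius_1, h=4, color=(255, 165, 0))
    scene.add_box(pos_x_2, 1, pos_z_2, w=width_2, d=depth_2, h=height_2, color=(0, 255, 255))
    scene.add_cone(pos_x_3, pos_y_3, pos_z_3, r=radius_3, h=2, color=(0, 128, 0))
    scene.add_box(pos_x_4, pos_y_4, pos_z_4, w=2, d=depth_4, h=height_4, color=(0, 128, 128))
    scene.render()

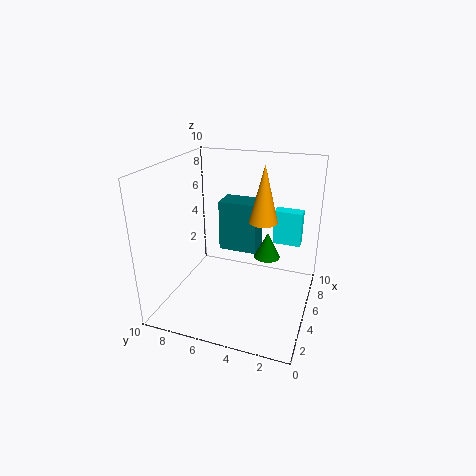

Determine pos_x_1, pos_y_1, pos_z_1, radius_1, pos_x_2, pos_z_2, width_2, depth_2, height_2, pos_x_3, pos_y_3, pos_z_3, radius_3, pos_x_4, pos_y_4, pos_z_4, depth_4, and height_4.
pos_x_1 = 6; pos_y_1 = 3.5; pos_z_1 = 6; radius_1 = 1; pos_x_2 = 7; pos_z_2 = 4; width_2 = 1; depth_2 = 2; height_2 = 2.5; pos_x_3 = 7.5; pos_y_3 = 3.5; pos_z_3 = 2.5; radius_3 = 1; pos_x_4 = 7.5; pos_y_4 = 4.5; pos_z_4 = 2.5; depth_4 = 3; height_4 = 4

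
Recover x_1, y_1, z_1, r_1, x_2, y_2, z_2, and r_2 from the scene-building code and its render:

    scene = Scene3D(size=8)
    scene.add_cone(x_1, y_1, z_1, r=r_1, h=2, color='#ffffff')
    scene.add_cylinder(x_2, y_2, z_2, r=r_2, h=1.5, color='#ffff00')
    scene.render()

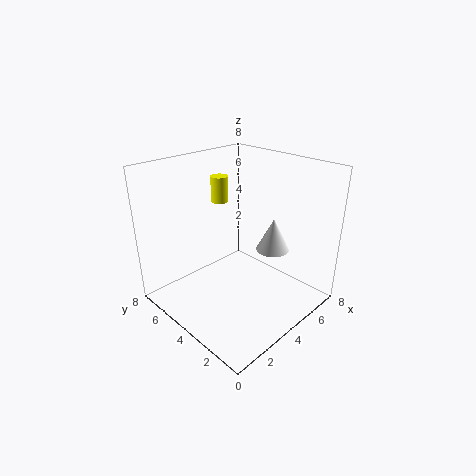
x_1 = 6.5, y_1 = 3.5, z_1 = 2.5, r_1 = 1, x_2 = 4.5, y_2 = 6, z_2 = 5.5, r_2 = 0.5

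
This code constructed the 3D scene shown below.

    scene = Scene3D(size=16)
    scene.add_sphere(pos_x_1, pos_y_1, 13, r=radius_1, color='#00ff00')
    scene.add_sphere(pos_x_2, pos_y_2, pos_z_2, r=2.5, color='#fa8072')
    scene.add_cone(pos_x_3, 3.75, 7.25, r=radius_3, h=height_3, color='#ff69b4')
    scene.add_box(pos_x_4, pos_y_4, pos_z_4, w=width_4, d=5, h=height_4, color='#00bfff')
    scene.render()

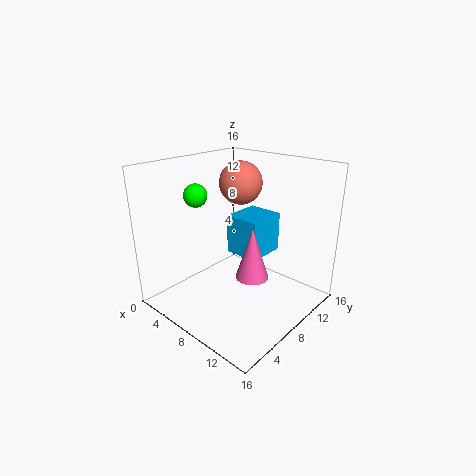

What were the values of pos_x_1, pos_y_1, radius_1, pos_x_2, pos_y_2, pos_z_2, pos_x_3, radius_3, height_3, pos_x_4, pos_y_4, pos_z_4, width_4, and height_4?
pos_x_1 = 5; pos_y_1 = 4.75; radius_1 = 1.25; pos_x_2 = 5.75; pos_y_2 = 11; pos_z_2 = 13.25; pos_x_3 = 13.5; radius_3 = 1.5; height_3 = 4.75; pos_x_4 = 3.5; pos_y_4 = 11; pos_z_4 = 3.75; width_4 = 4.5; height_4 = 5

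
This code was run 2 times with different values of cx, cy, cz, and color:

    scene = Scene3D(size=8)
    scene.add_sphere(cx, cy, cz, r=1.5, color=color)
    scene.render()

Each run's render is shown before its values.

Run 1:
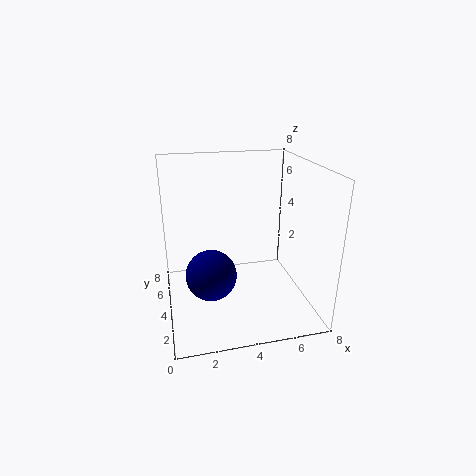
cx = 2.5, cy = 4.5, cz = 1.5, color = 'navy'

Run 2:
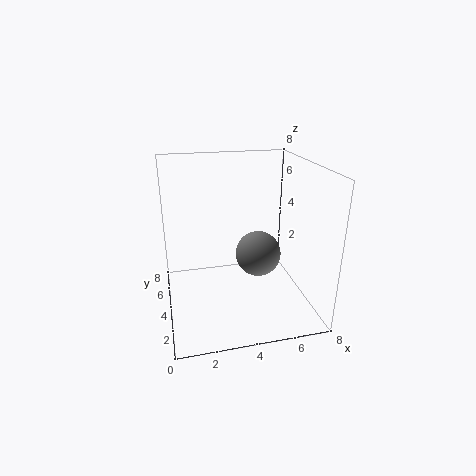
cx = 6, cy = 6.5, cz = 1.5, color = 'gray'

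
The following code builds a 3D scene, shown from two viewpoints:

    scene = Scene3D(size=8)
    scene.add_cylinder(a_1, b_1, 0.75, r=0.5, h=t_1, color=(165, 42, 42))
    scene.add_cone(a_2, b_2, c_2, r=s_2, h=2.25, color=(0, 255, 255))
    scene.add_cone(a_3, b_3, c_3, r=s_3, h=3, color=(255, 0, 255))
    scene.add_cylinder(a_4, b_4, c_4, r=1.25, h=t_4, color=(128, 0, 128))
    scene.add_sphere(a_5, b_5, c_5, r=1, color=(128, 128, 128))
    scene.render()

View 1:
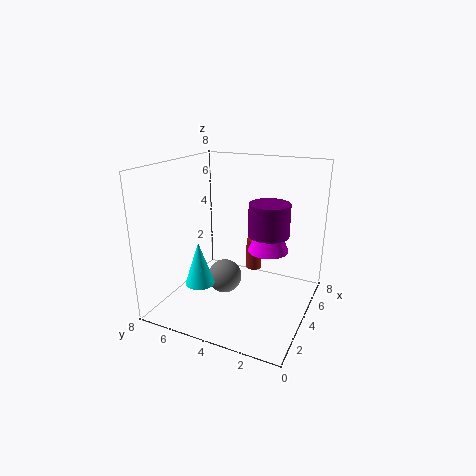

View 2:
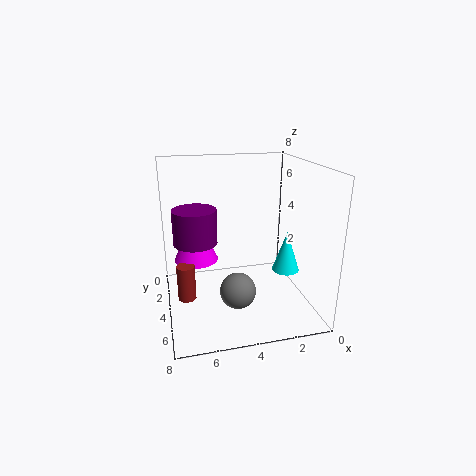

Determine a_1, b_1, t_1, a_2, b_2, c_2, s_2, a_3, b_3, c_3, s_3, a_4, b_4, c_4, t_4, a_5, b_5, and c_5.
a_1 = 7; b_1 = 4.25; t_1 = 2; a_2 = 1.5; b_2 = 5; c_2 = 2.25; s_2 = 0.75; a_3 = 6.25; b_3 = 3; c_3 = 2.5; s_3 = 1.25; a_4 = 6.25; b_4 = 3; c_4 = 3.5; t_4 = 2; a_5 = 4.25; b_5 = 5; c_5 = 1.25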